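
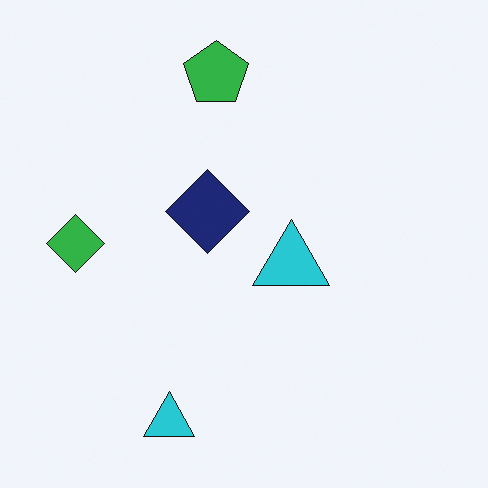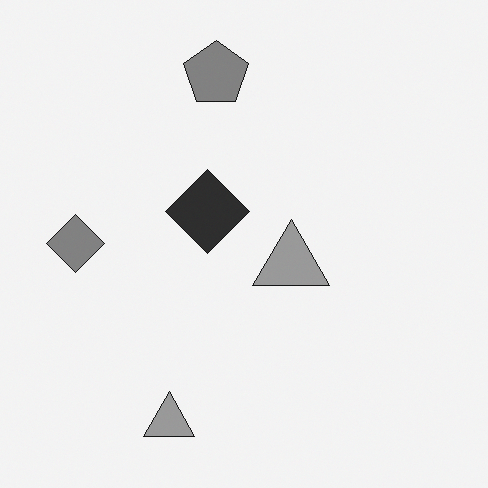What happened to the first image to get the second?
This is the original image converted to grayscale.

All color is removed — every shape is now a shade of grey.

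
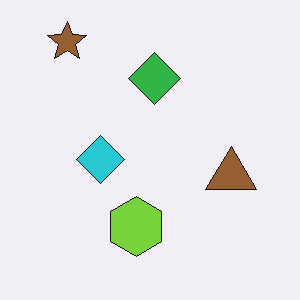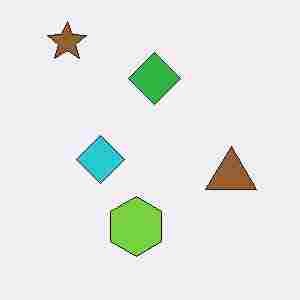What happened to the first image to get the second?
The second image is the first heavily JPEG-compressed with obvious blocking artifacts.

Blocky 8×8 compression artifacts appear around shape edges and the flat background shows ringing — characteristic JPEG degradation.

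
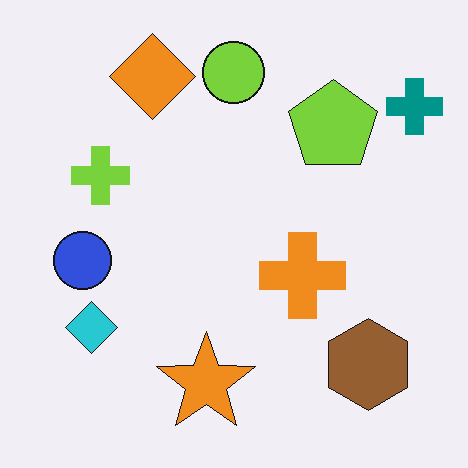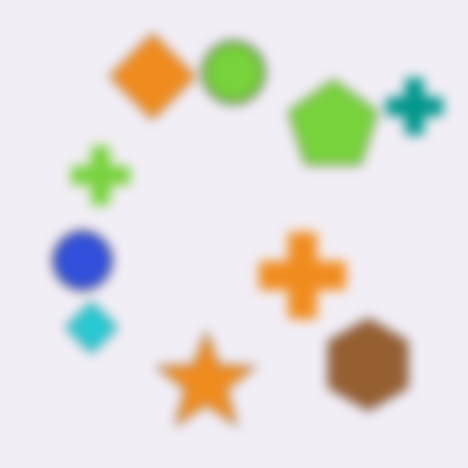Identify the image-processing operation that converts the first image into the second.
Strongly gaussian-blurred.

Shape edges and outlines are uniformly softened across the whole image.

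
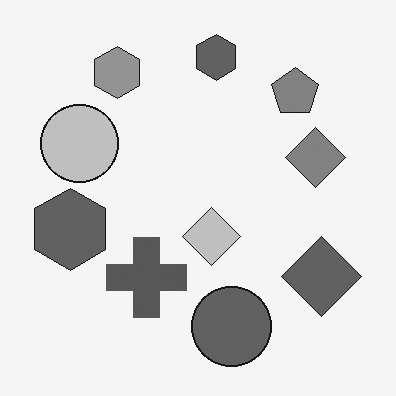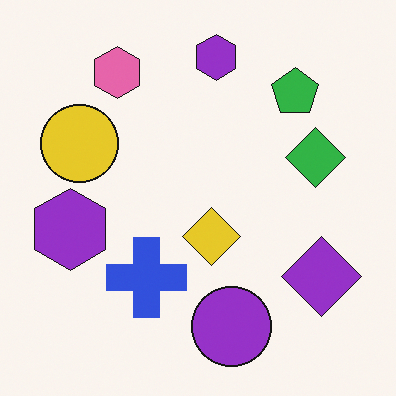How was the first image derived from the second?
The first image is the second converted to grayscale.

All color is removed — every shape is now a shade of grey.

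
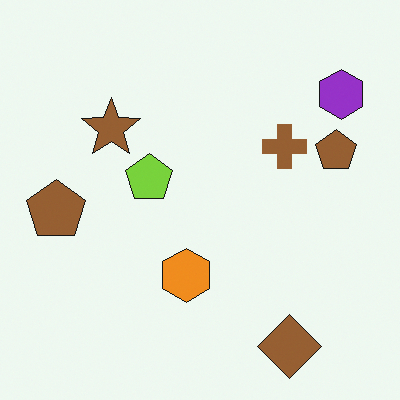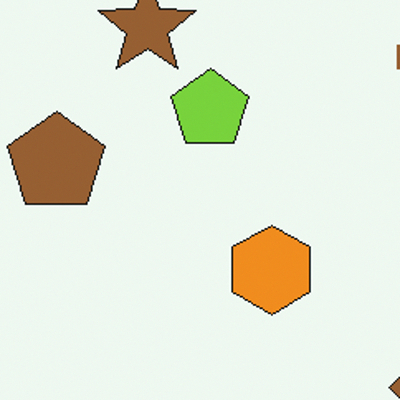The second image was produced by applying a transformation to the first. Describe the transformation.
This is the original image cropped to a noticeably smaller region and rescaled.

The visible shapes are larger and the field of view is narrower; shapes near the original edges may be partly or wholly outside the frame — a crop-and-rescale.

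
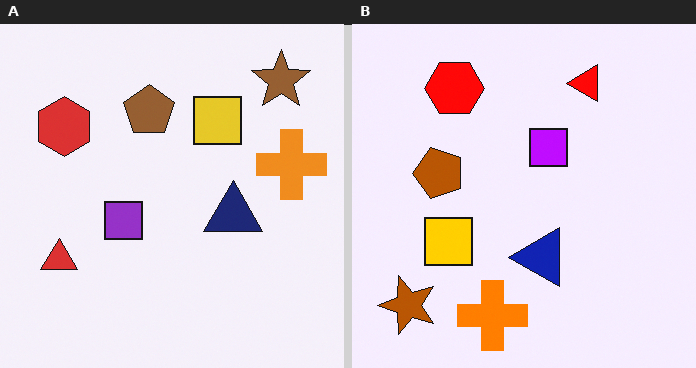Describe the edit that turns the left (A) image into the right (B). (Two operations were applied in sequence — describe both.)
The transformation is: transposed (reflected across the top-left ↔ bottom-right diagonal), then made much more vivid (saturation change).

Shapes have swapped their row and column positions — what was in the top-right is now in the bottom-left — a diagonal reflection. All colors are more vivid — a global saturation change.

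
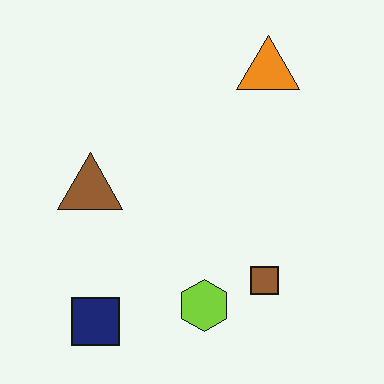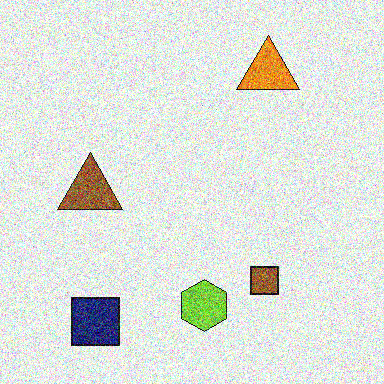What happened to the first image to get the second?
The image was degraded with heavy additive noise.

Random speckle covers the whole image, including the flat background.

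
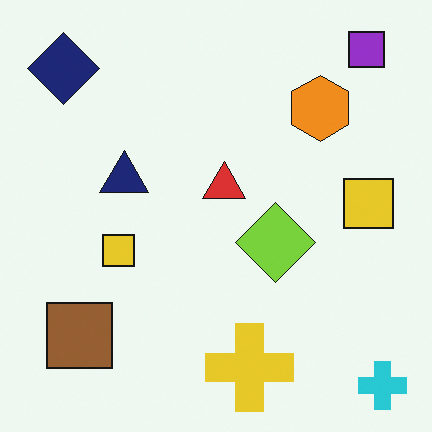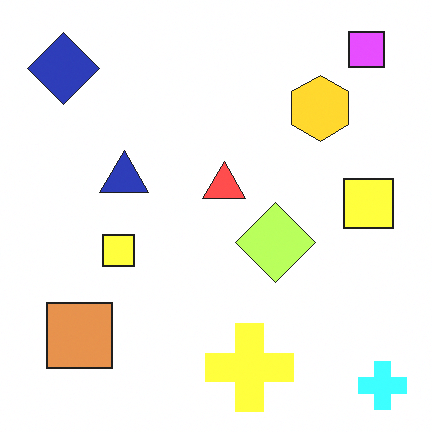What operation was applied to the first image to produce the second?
Substantially brightened.

Every pixel — background and shapes alike — is uniformly brightened.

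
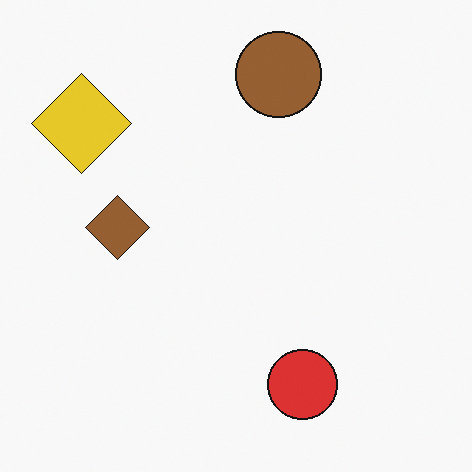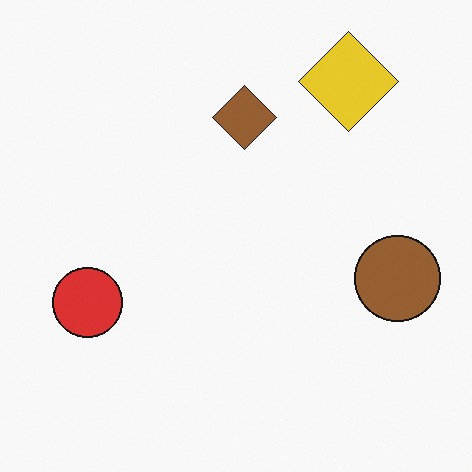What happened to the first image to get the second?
This is the original image rotated 90° clockwise.

The yellow diamond sits in the top-left of the first image and the top-right of the second — consistent with a whole-image 90° clockwise rotation.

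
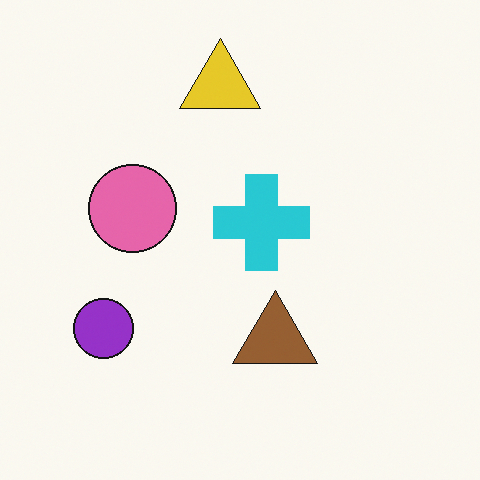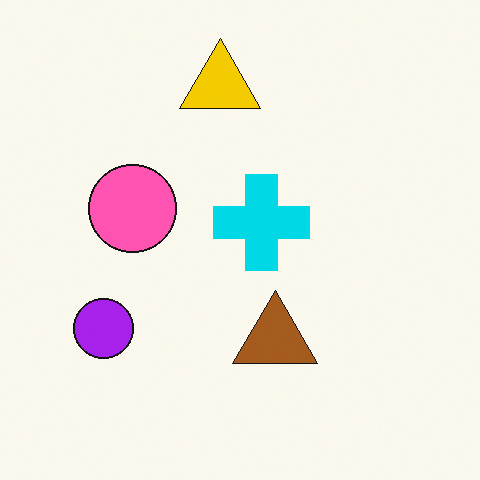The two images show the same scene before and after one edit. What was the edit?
This is the original image slightly oversaturated.

All colors are more vivid — a global saturation change.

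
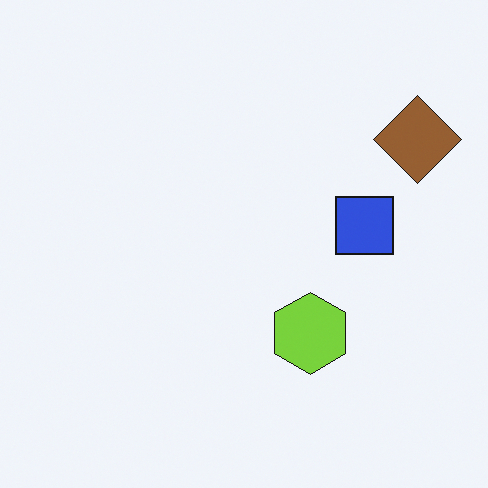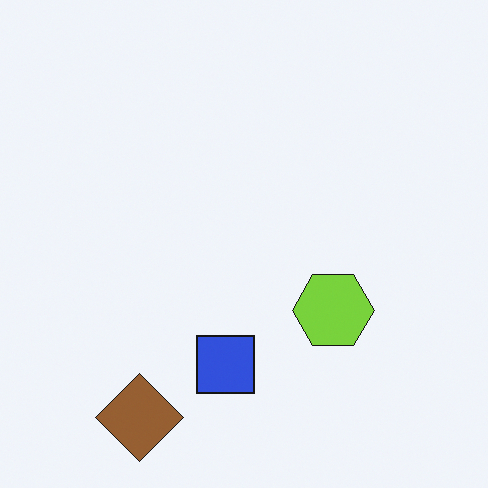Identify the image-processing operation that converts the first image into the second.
Transposed (reflected across the top-left ↔ bottom-right diagonal).

Shapes have swapped their row and column positions — what was in the top-right is now in the bottom-left — a diagonal reflection.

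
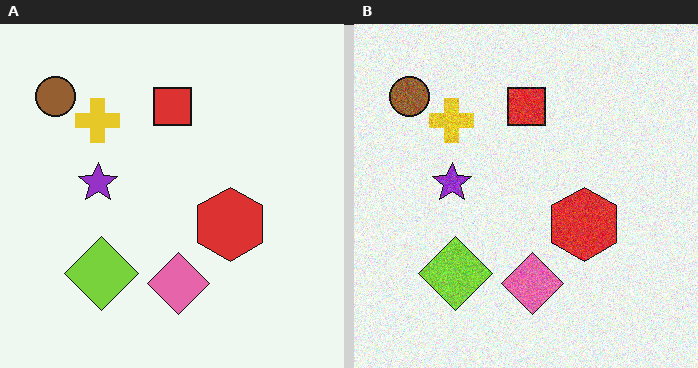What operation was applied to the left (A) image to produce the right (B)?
This is the original image degraded with moderate additive noise.

Random speckle covers the whole image, including the flat background.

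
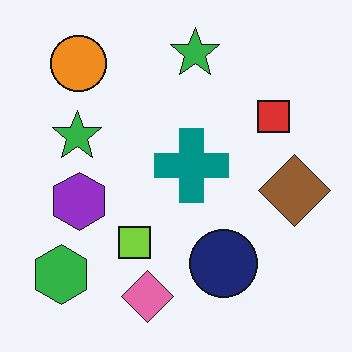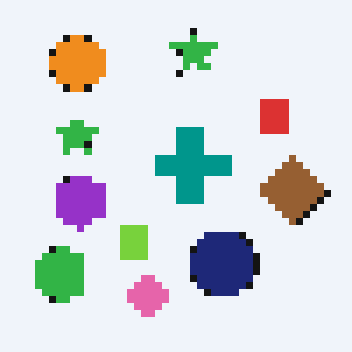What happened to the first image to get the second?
The image was moderately pixelated.

Shapes are reduced to large square blocks; fine edges and outlines are lost — a downscale-then-upscale (mosaic) effect.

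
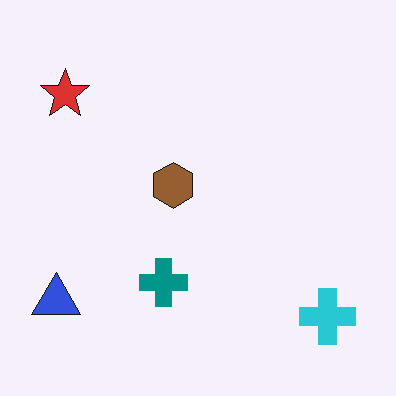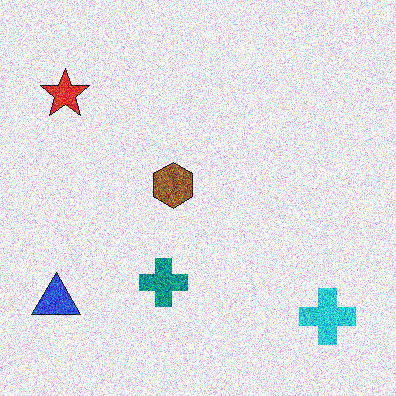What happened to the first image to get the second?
The second image is the first degraded with strong gaussian noise.

Random speckle covers the whole image, including the flat background.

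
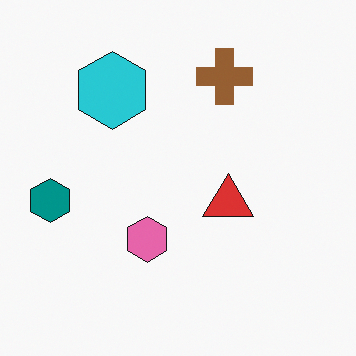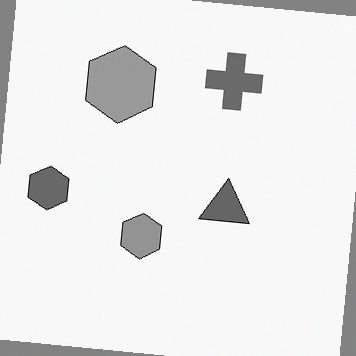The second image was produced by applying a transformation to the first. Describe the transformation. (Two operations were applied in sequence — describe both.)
This is the original image converted to grayscale, then rotated clockwise by a slight angle.

All color is removed — every shape is now a shade of grey. Every shape is tilted by the same angle and the image corners show triangular fill wedges — a whole-image rotation by a non-right angle.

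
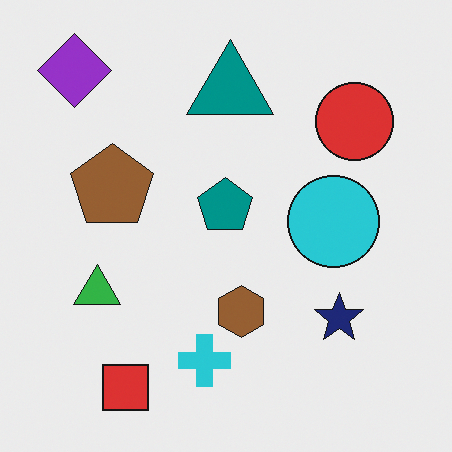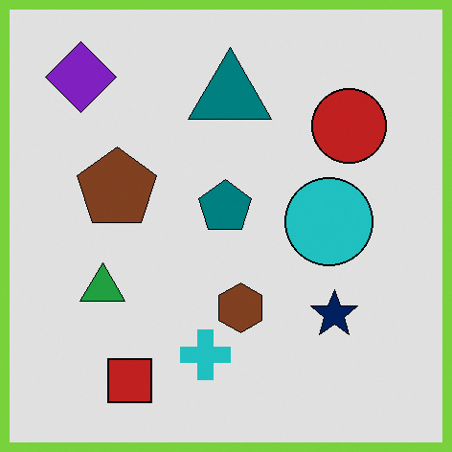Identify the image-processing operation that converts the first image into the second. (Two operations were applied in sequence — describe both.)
The second image is the first moderately posterized, then framed with a lime border.

Each flat color has snapped to a coarser quantized level — most visibly, the near-white background has dropped to a flat grey. A solid lime frame runs around the edge of the second image, with the content slightly shrunk inside it.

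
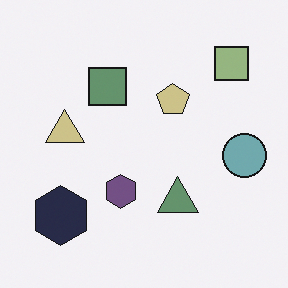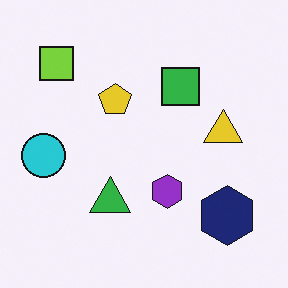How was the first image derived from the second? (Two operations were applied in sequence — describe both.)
This is the original image flipped horizontally (left ↔ right), then made much more muted (saturation change).

The cyan circle is in the left of the second image and the right of the first — shapes on opposite sides of the vertical midline have swapped in a mirror flip. All colors are more muted and greyish — a global saturation change.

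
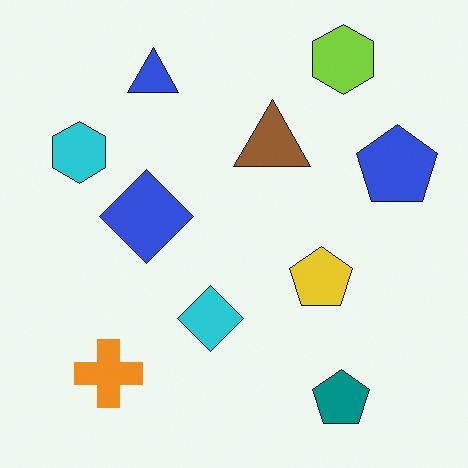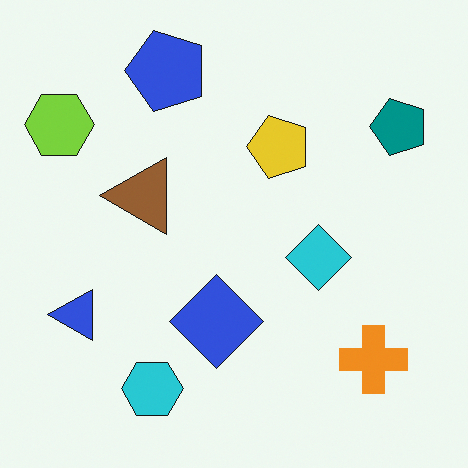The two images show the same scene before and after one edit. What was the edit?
Rotated 90° counter-clockwise.

The lime hexagon sits in the top-right of the first image and the top-left of the second — consistent with a whole-image 90° counter-clockwise rotation.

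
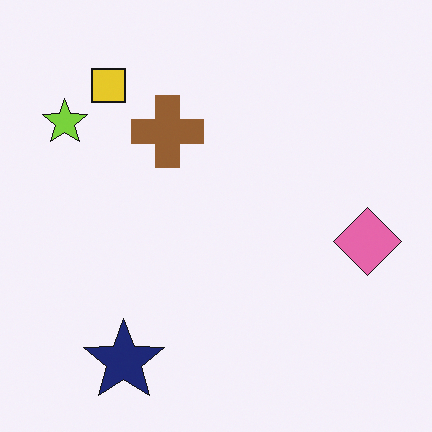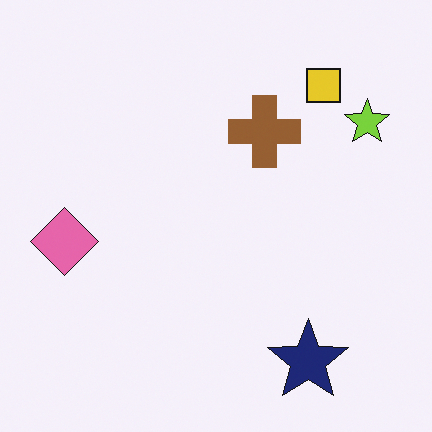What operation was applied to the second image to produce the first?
Flipped horizontally (left ↔ right).

The pink diamond is in the left of the second image and the right of the first — shapes on opposite sides of the vertical midline have swapped in a mirror flip.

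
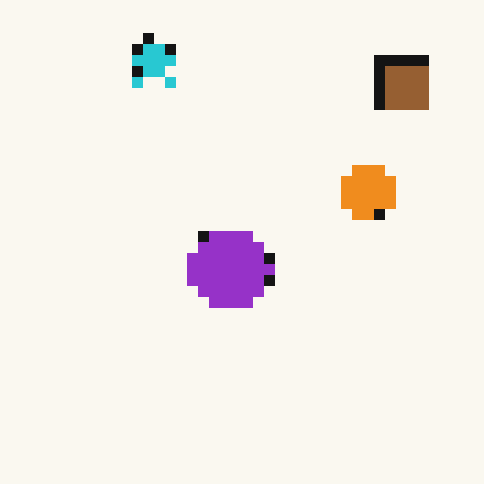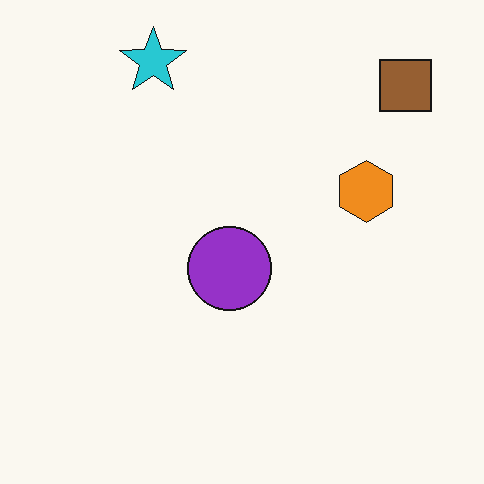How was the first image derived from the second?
It was heavily pixelated into large blocks.

Shapes are reduced to large square blocks; fine edges and outlines are lost — a downscale-then-upscale (mosaic) effect.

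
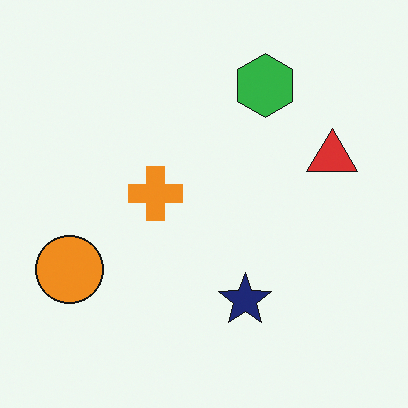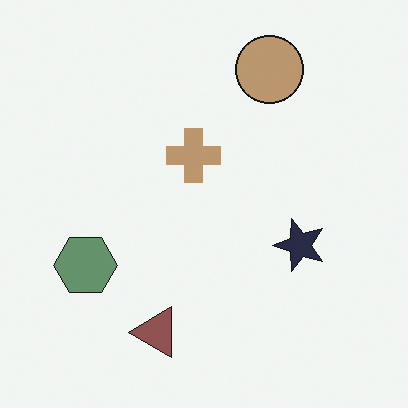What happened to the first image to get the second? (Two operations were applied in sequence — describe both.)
The transformation is: transposed (reflected across the top-left ↔ bottom-right diagonal), then heavily desaturated.

Shapes have swapped their row and column positions — what was in the top-right is now in the bottom-left — a diagonal reflection. All colors are more muted and greyish — a global saturation change.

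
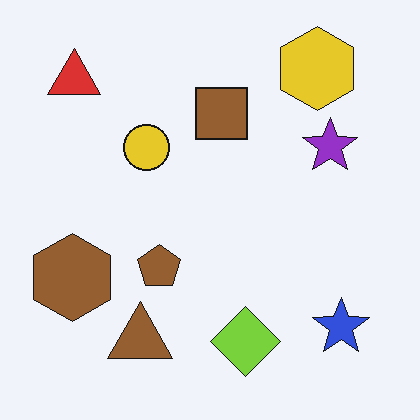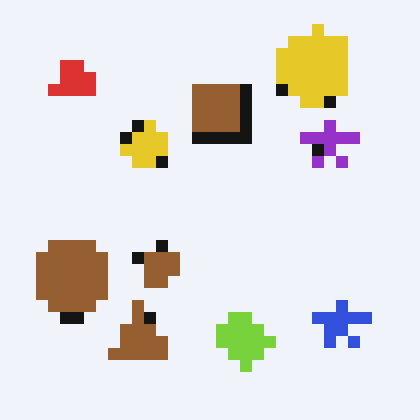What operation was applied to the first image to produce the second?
The transformation is: heavily pixelated into large blocks.

Shapes are reduced to large square blocks; fine edges and outlines are lost — a downscale-then-upscale (mosaic) effect.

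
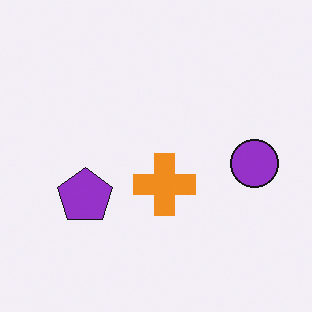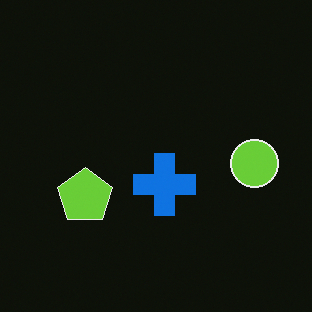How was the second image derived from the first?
This is the original image color-inverted (negative).

The light background has become dark and every shape's color is its complement — a photographic negative.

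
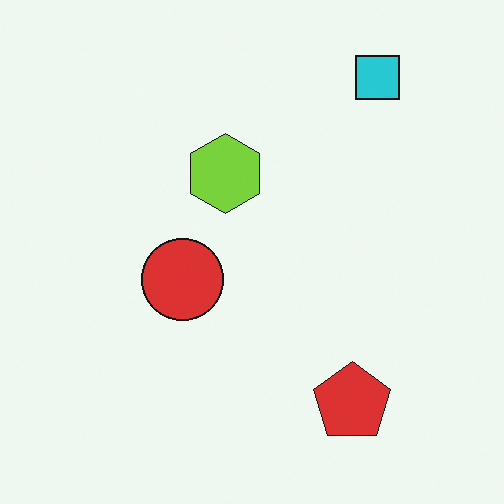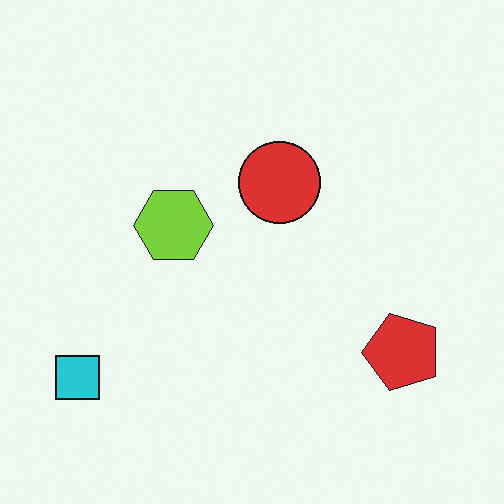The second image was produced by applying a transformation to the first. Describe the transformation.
The image was transposed (reflected across the top-left ↔ bottom-right diagonal).

Shapes have swapped their row and column positions — what was in the top-right is now in the bottom-left — a diagonal reflection.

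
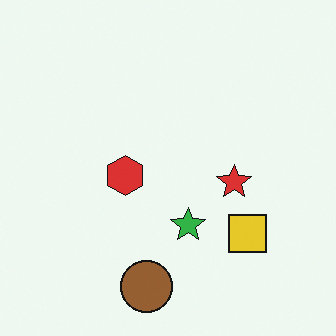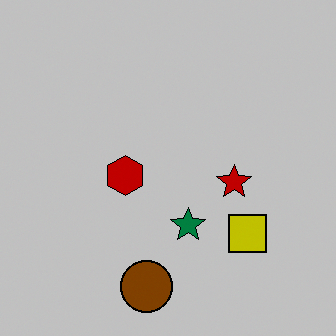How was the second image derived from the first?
The image was heavily posterized to just a handful of flat colors.

Each flat color has snapped to a coarser quantized level — most visibly, the near-white background has dropped to a flat grey.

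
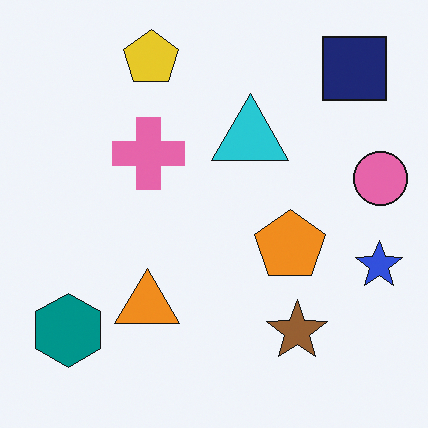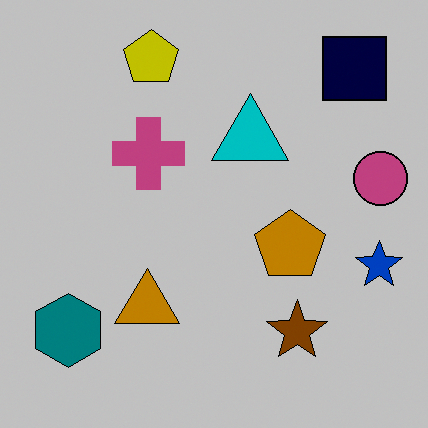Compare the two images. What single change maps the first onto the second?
The image was aggressively posterized.

Each flat color has snapped to a coarser quantized level — most visibly, the near-white background has dropped to a flat grey.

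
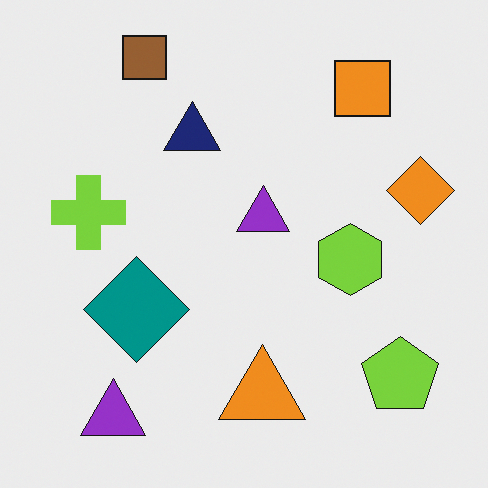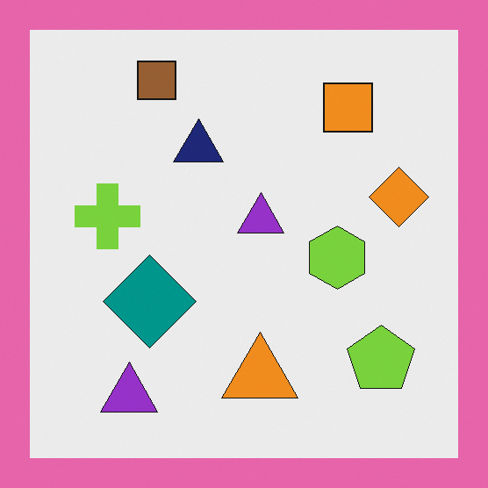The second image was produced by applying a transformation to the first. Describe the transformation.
Framed with a pink border.

A solid pink frame runs around the edge of the second image, with the content slightly shrunk inside it.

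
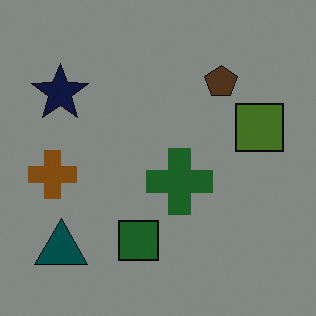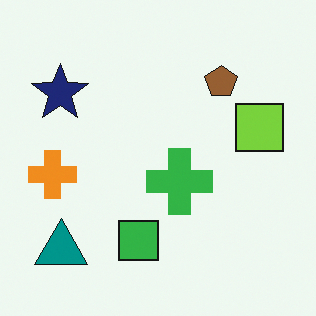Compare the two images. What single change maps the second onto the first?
Substantially darkened.

Every pixel — background and shapes alike — is uniformly darkened.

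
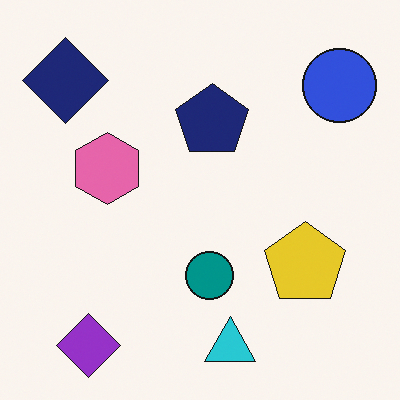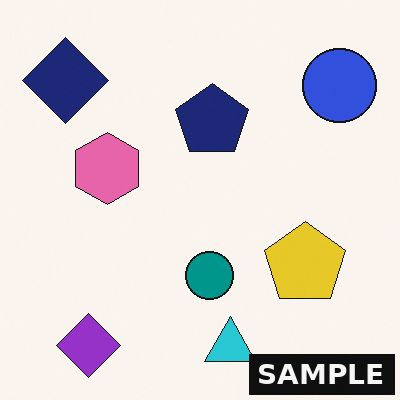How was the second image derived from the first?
Watermarked with the text "SAMPLE" in the lower-right corner.

A dark label reading "SAMPLE" appears in the lower-right corner.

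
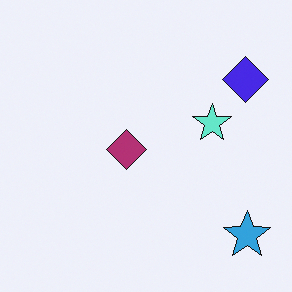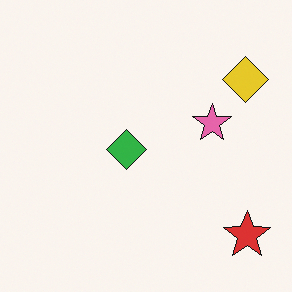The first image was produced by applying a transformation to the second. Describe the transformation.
The first image is the second hue-shifted by a large amount.

Every shape's color has rotated by the same amount around the hue wheel — a uniform hue shift.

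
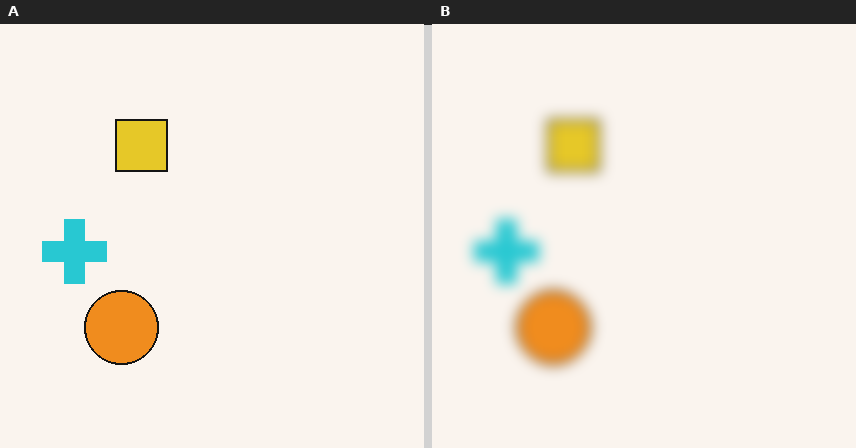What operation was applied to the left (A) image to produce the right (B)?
The right (B) image is the left (A) strongly gaussian-blurred.

Shape edges and outlines are uniformly softened across the whole image.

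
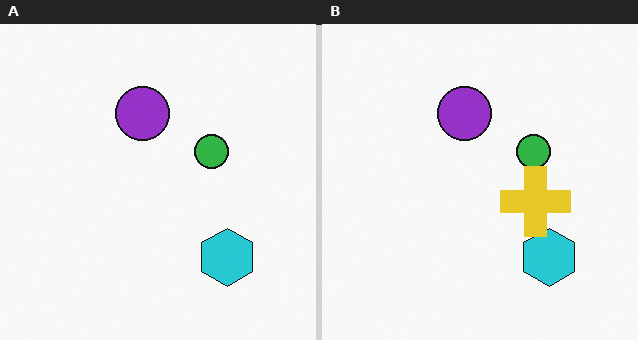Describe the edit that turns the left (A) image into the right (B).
The transformation is: overlaid with an additional yellow cross.

A yellow cross appears in the right (B) image that is absent from the left (A).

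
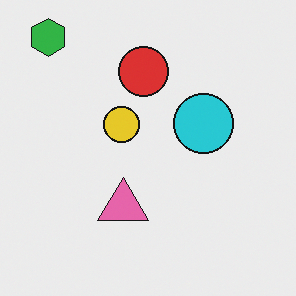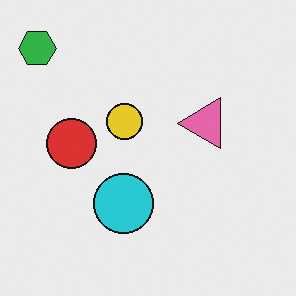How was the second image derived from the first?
The transformation is: transposed (reflected across the top-left ↔ bottom-right diagonal).

Shapes have swapped their row and column positions — what was in the top-right is now in the bottom-left — a diagonal reflection.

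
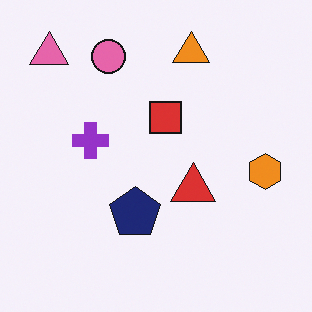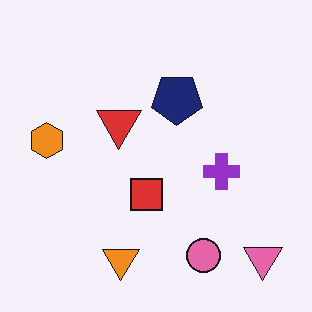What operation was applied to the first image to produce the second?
It was rotated 180°.

The pink triangle sits in the top-left of the first image and the bottom-right of the second — consistent with a whole-image 180° rotation.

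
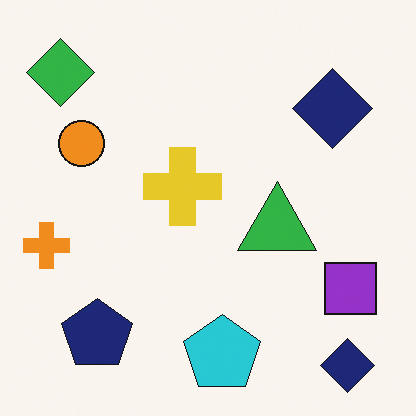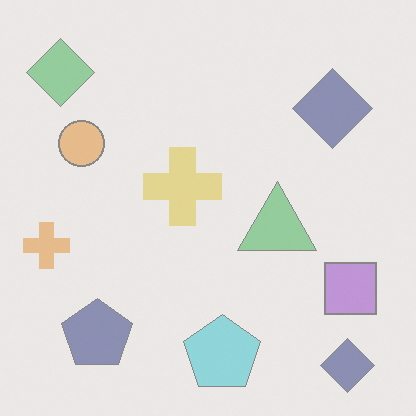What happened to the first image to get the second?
It was washed out (contrast reduced).

Tones are pushed toward mid-grey across the whole image — a global contrast change.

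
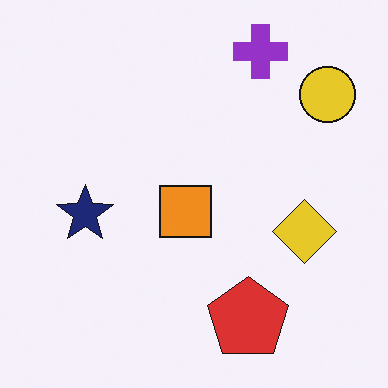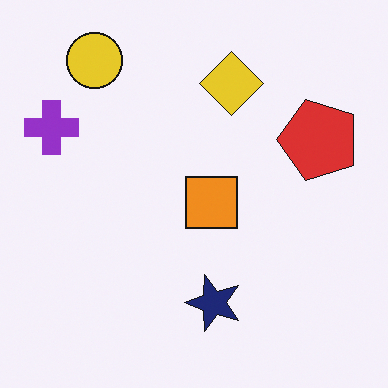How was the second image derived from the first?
The image was rotated 90° counter-clockwise.

The yellow circle sits in the top-right of the first image and the top-left of the second — consistent with a whole-image 90° counter-clockwise rotation.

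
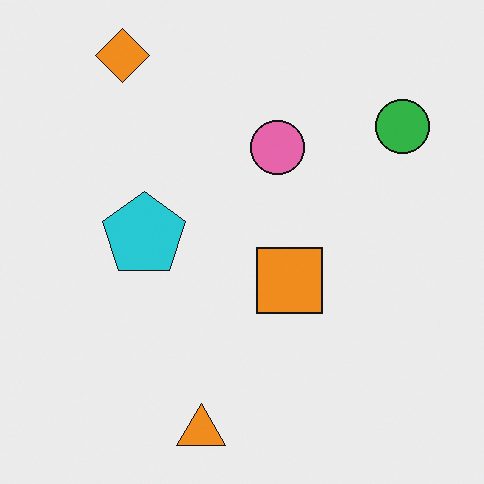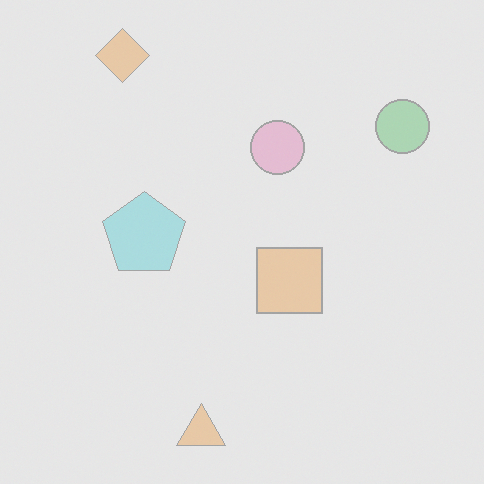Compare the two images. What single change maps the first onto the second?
This is the original image washed out (contrast reduced).

Tones are pushed toward mid-grey across the whole image — a global contrast change.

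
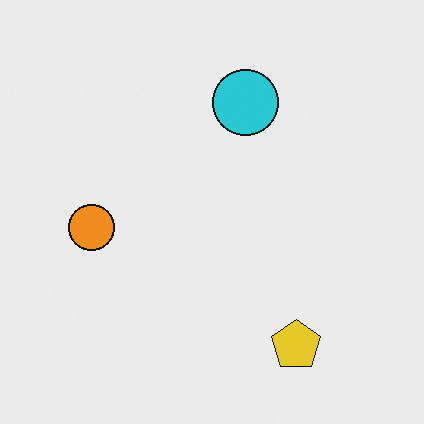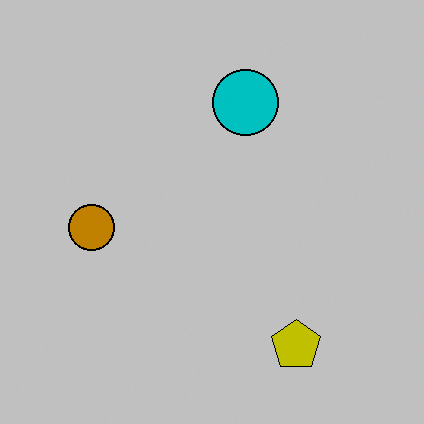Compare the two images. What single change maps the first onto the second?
Heavily posterized to just a handful of flat colors.

Each flat color has snapped to a coarser quantized level — most visibly, the near-white background has dropped to a flat grey.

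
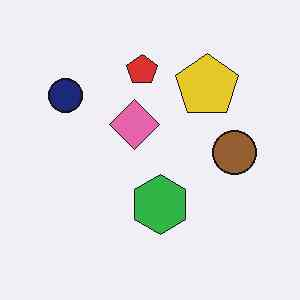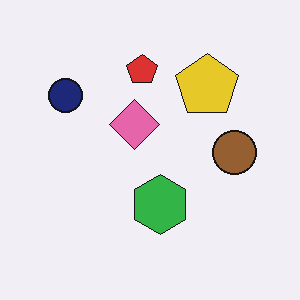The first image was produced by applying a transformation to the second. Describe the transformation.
The image was given moderate JPEG compression.

Blocky 8×8 compression artifacts appear around shape edges and the flat background shows ringing — characteristic JPEG degradation.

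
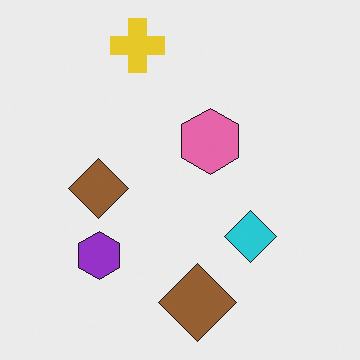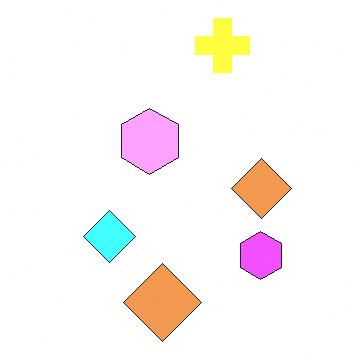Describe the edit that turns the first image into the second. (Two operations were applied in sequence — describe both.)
Flipped horizontally (left ↔ right), then brightened a lot.

The purple hexagon is in the bottom-left of the first image and the bottom-right of the second — shapes on opposite sides of the vertical midline have swapped in a mirror flip. Every pixel — background and shapes alike — is uniformly brightened.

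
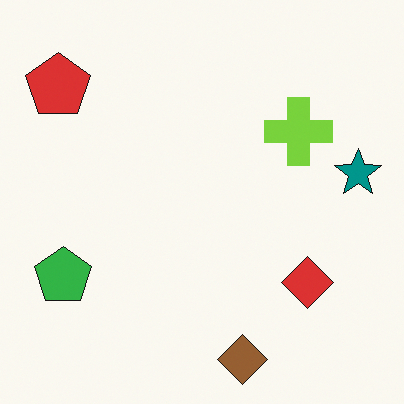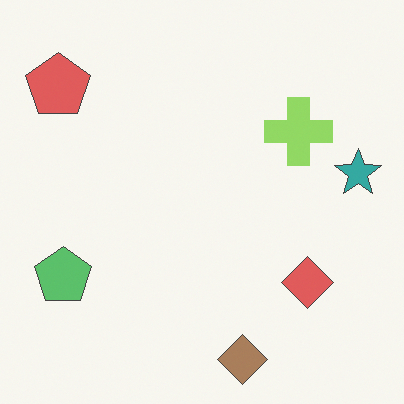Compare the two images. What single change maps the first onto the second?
The second image is the first given slightly reduced contrast.

Tones are pushed toward mid-grey across the whole image — a global contrast change.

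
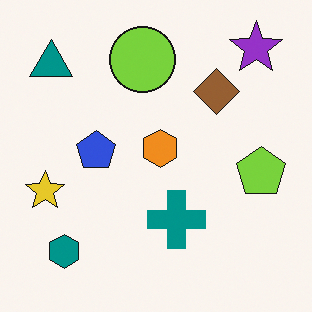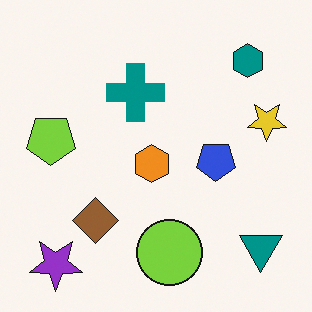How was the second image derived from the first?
The transformation is: rotated 180°.

The purple star sits in the top-right of the first image and the bottom-left of the second — consistent with a whole-image 180° rotation.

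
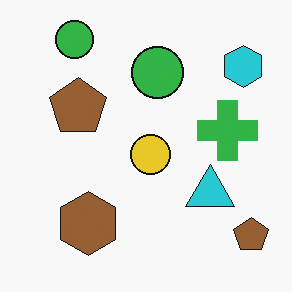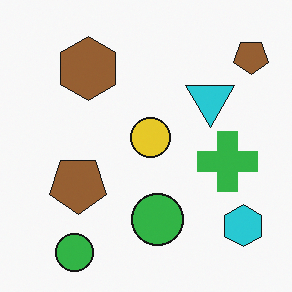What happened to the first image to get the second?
This is the original image flipped vertically (top ↔ bottom).

The cyan hexagon is in the top-right of the first image and the bottom-right of the second — shapes on opposite sides of the horizontal midline have swapped in a mirror flip.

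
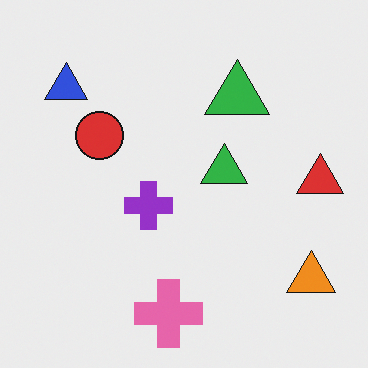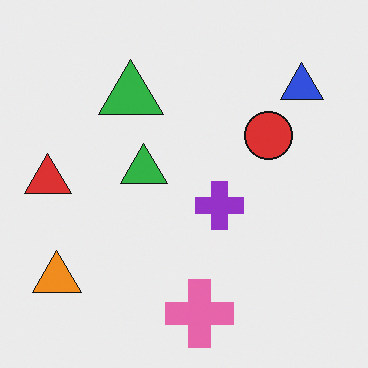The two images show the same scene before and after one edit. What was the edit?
The second image is the first flipped horizontally (left ↔ right).

The red triangle is in the right of the first image and the left of the second — shapes on opposite sides of the vertical midline have swapped in a mirror flip.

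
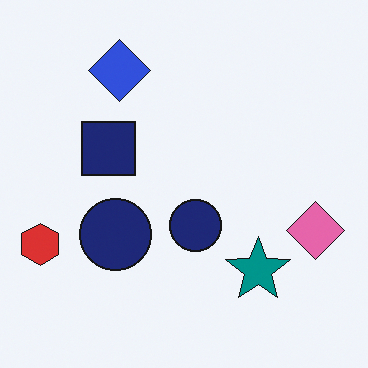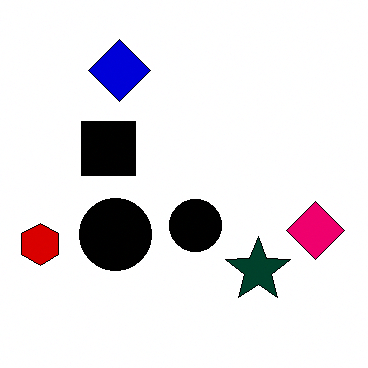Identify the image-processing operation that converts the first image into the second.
The transformation is: boosted in contrast.

Tones are pushed away from mid-grey across the whole image — a global contrast change.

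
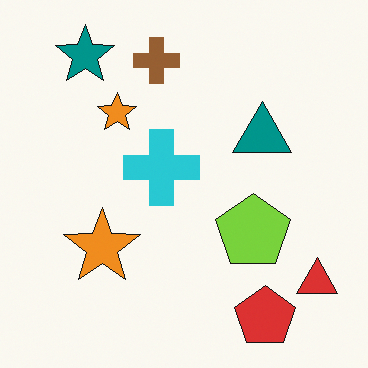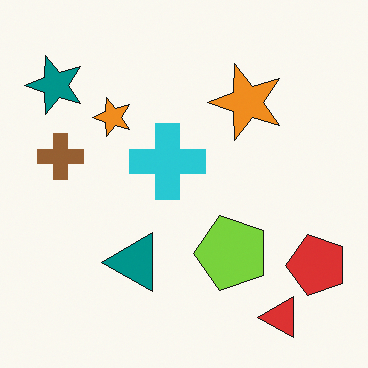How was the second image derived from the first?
The second image is the first transposed (reflected across the top-left ↔ bottom-right diagonal).

Shapes have swapped their row and column positions — what was in the top-right is now in the bottom-left — a diagonal reflection.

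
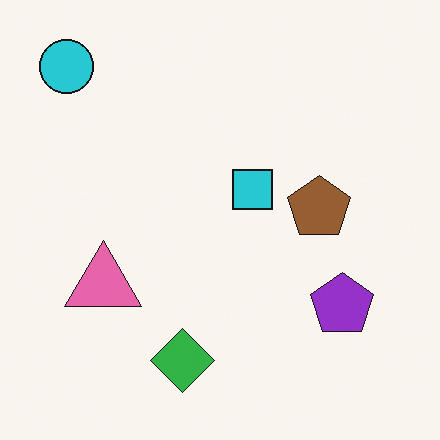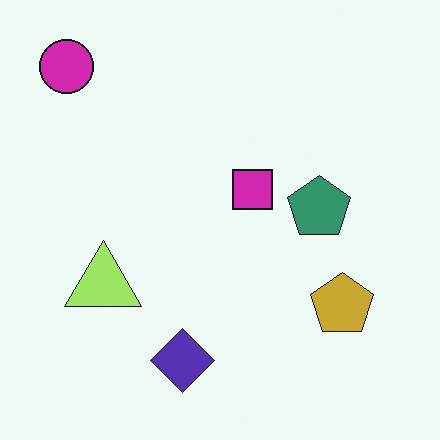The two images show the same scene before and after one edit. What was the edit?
The image was hue-shifted through roughly a third of the color wheel.

Every shape's color has rotated by the same amount around the hue wheel — a uniform hue shift.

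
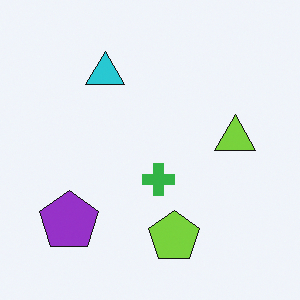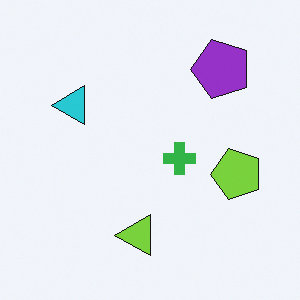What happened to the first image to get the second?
Transposed (reflected across the top-left ↔ bottom-right diagonal).

Shapes have swapped their row and column positions — what was in the top-right is now in the bottom-left — a diagonal reflection.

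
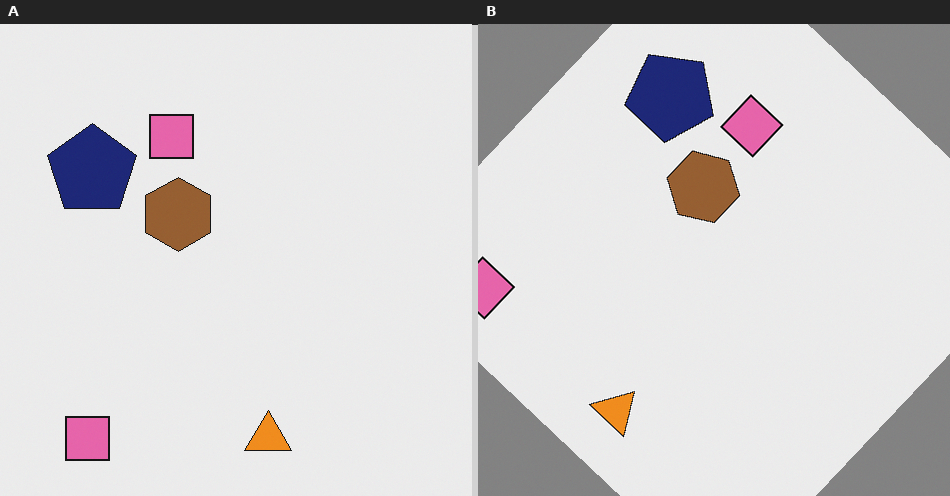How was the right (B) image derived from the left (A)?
This is the original image rotated clockwise by a large amount — several tens of degrees.

Every shape is tilted by the same angle and the image corners show triangular fill wedges — a whole-image rotation by a non-right angle.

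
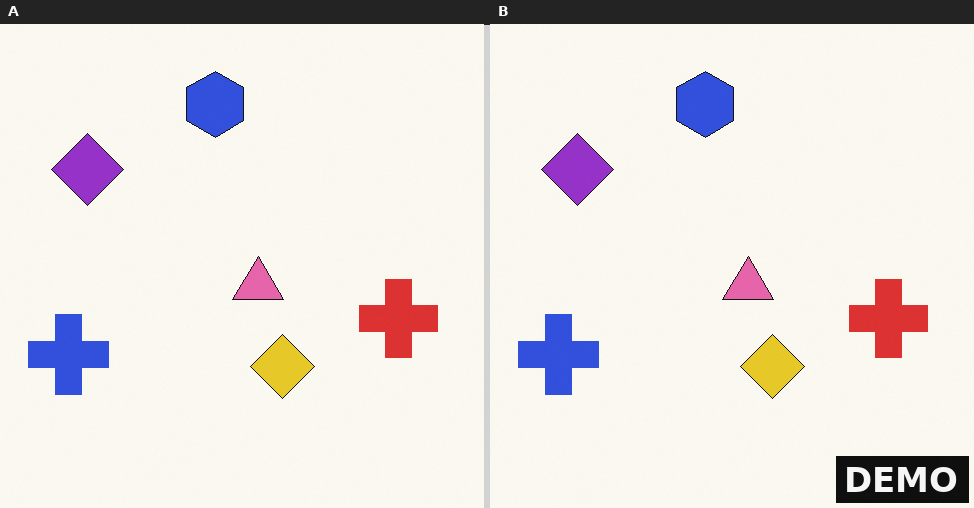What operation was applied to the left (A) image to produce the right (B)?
The image was watermarked with the text "DEMO" in the lower-right corner.

A dark label reading "DEMO" appears in the lower-right corner.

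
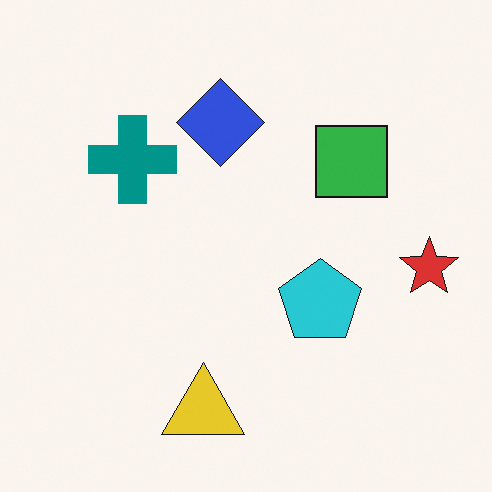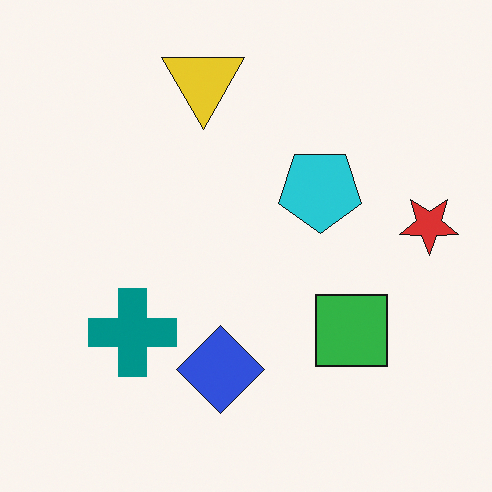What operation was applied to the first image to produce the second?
Flipped vertically (top ↔ bottom).

The yellow triangle is in the bottom of the first image and the top of the second — shapes on opposite sides of the horizontal midline have swapped in a mirror flip.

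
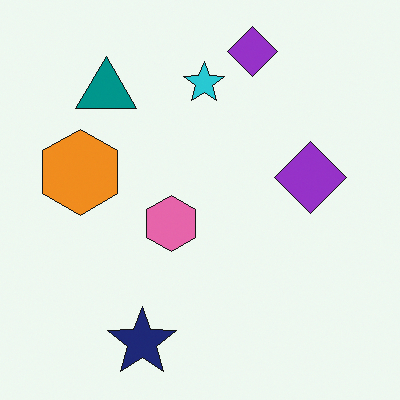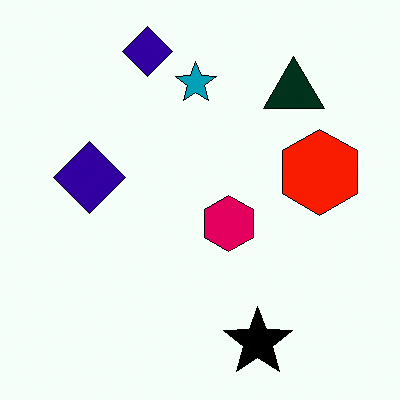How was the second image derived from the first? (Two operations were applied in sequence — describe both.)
The transformation is: flipped horizontally (left ↔ right), then boosted in contrast.

The orange hexagon is in the left of the first image and the right of the second — shapes on opposite sides of the vertical midline have swapped in a mirror flip. Tones are pushed away from mid-grey across the whole image — a global contrast change.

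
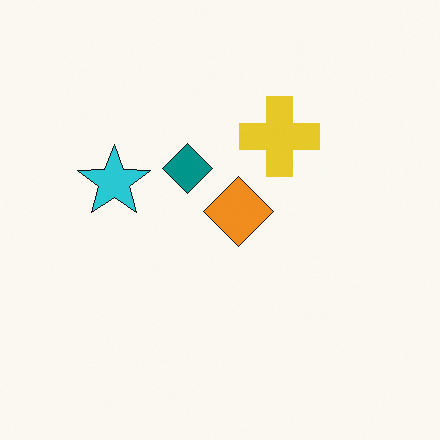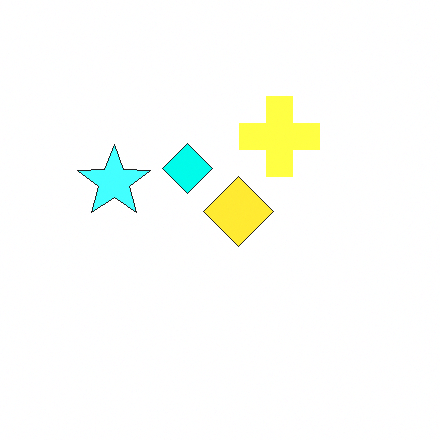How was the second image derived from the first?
Substantially brightened.

Every pixel — background and shapes alike — is uniformly brightened.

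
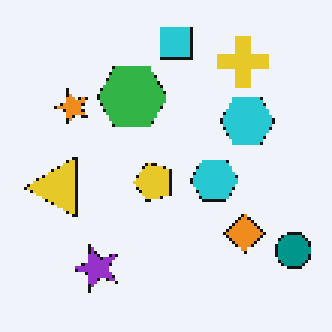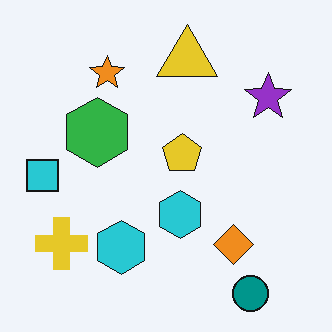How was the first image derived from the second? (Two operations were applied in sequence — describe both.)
The image was transposed (reflected across the top-left ↔ bottom-right diagonal), then lightly pixelated (a mild mosaic effect).

Shapes have swapped their row and column positions — what was in the top-right is now in the bottom-left — a diagonal reflection. Shapes are reduced to large square blocks; fine edges and outlines are lost — a downscale-then-upscale (mosaic) effect.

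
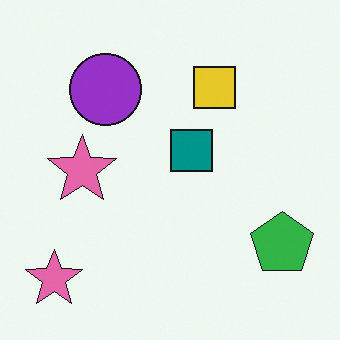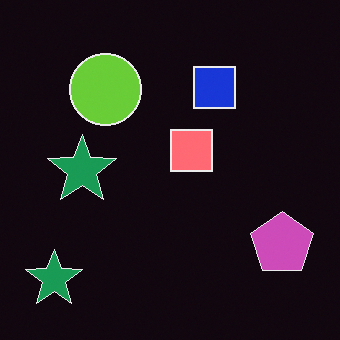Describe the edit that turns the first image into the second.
Color-inverted (negative).

The light background has become dark and every shape's color is its complement — a photographic negative.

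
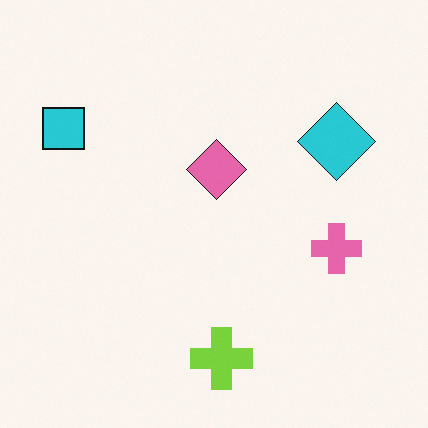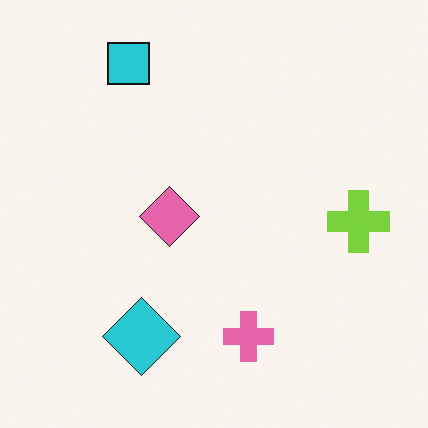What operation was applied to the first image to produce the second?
The second image is the first transposed (reflected across the top-left ↔ bottom-right diagonal).

Shapes have swapped their row and column positions — what was in the top-right is now in the bottom-left — a diagonal reflection.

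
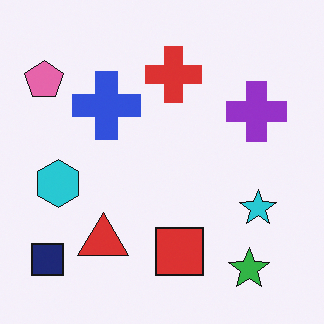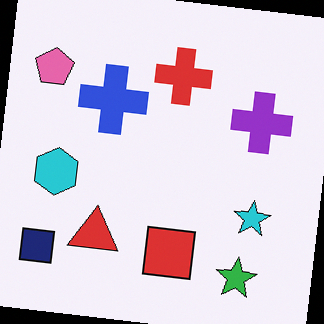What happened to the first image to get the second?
It was rotated clockwise by a slight angle.

Every shape is tilted by the same angle and the image corners show triangular fill wedges — a whole-image rotation by a non-right angle.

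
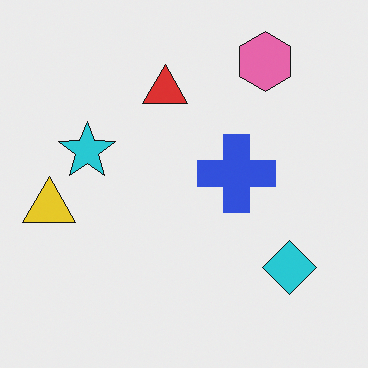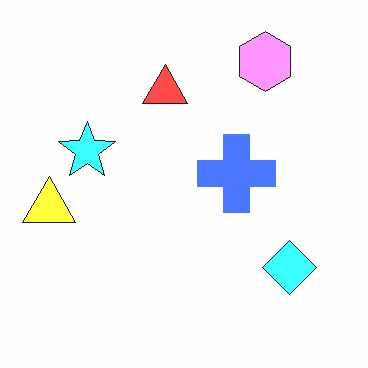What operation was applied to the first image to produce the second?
The transformation is: brightened a lot.

Every pixel — background and shapes alike — is uniformly brightened.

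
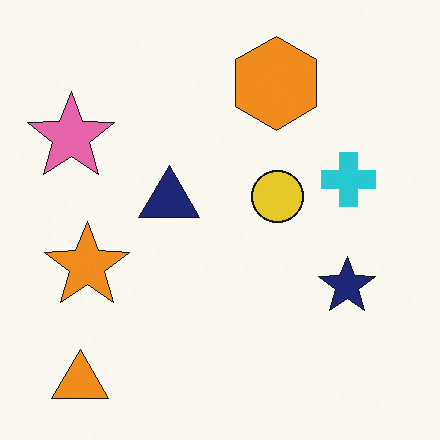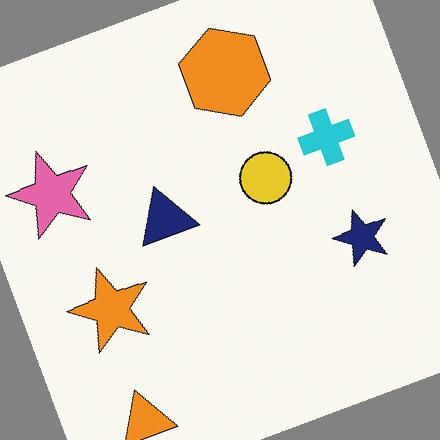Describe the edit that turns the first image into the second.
The transformation is: rotated counter-clockwise by a moderate amount.

Every shape is tilted by the same angle and the image corners show triangular fill wedges — a whole-image rotation by a non-right angle.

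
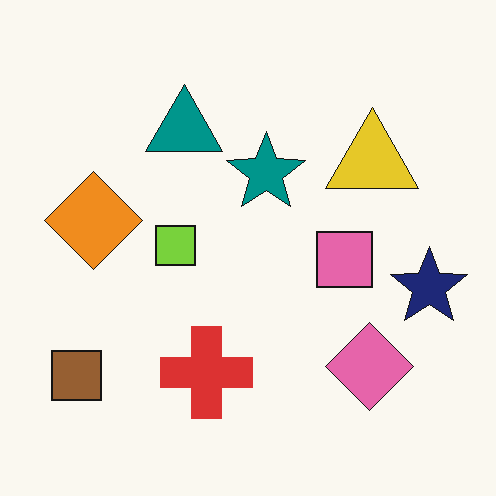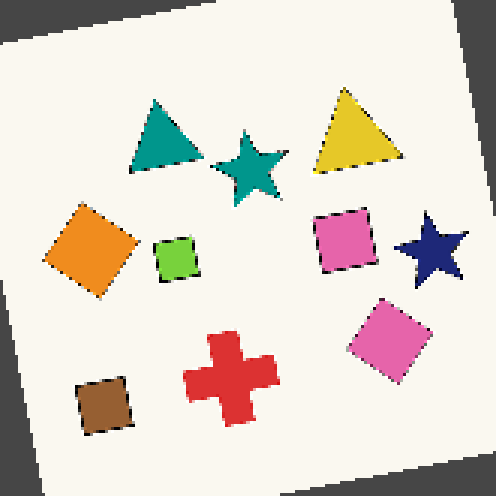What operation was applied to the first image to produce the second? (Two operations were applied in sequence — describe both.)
This is the original image rotated counter-clockwise by a small amount, then lightly pixelated (a mild mosaic effect).

Every shape is tilted by the same angle and the image corners show triangular fill wedges — a whole-image rotation by a non-right angle. Shapes are reduced to large square blocks; fine edges and outlines are lost — a downscale-then-upscale (mosaic) effect.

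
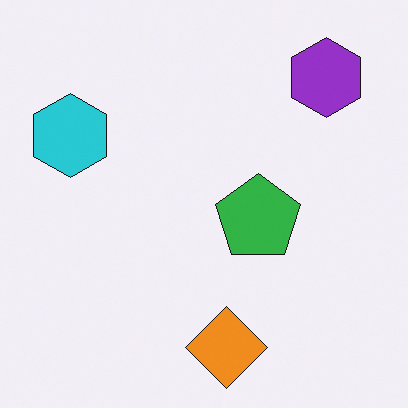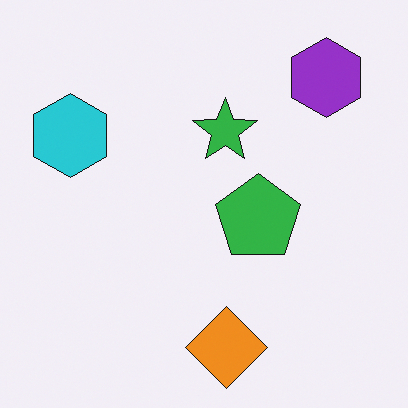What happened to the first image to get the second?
The transformation is: overlaid with an additional green star.

A green star appears in the second image that is absent from the first.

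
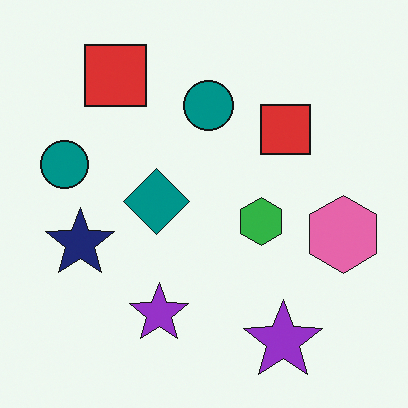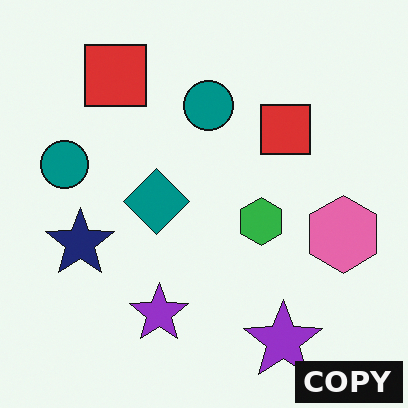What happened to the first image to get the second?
The image was watermarked with the text "COPY" in the lower-right corner.

A dark label reading "COPY" appears in the lower-right corner.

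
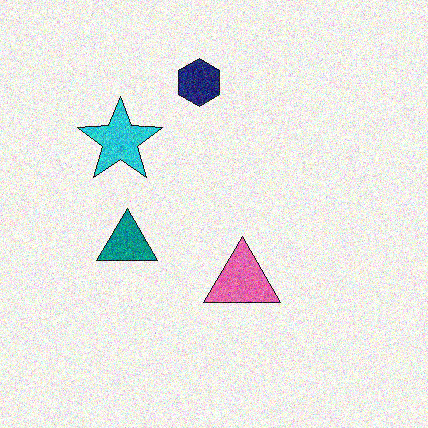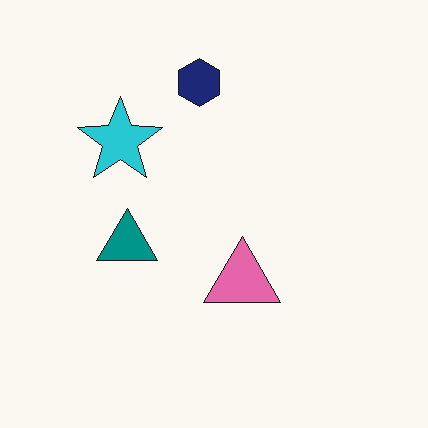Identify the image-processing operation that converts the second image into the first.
Degraded with visible gaussian noise.

Random speckle covers the whole image, including the flat background.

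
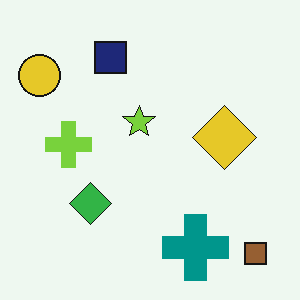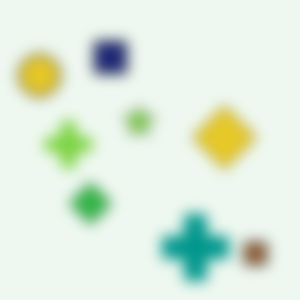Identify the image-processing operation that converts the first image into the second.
Heavily blurred.

Shape edges and outlines are uniformly softened across the whole image.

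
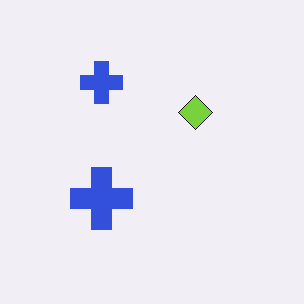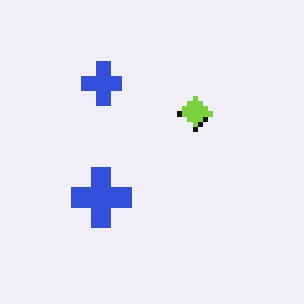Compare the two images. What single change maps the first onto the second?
It was mildly pixelated.

Shapes are reduced to large square blocks; fine edges and outlines are lost — a downscale-then-upscale (mosaic) effect.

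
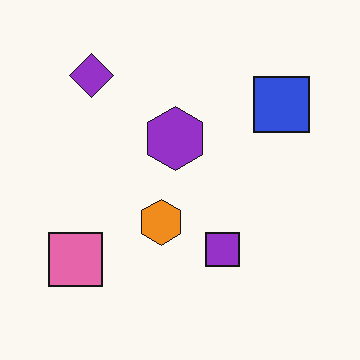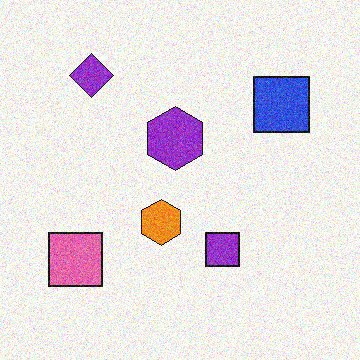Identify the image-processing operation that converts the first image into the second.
The second image is the first degraded with visible gaussian noise.

Random speckle covers the whole image, including the flat background.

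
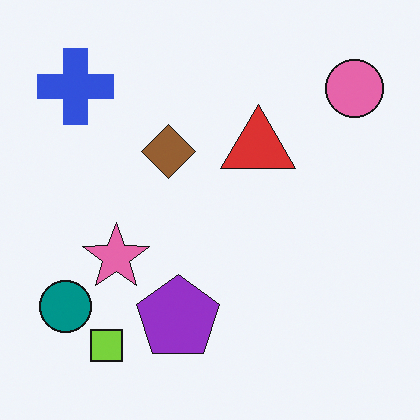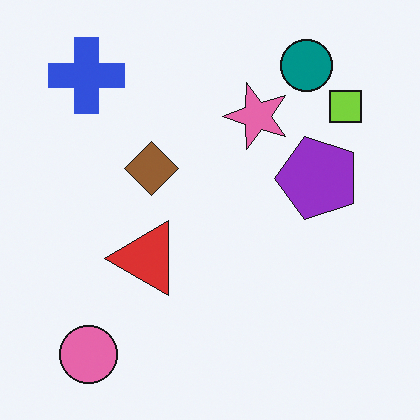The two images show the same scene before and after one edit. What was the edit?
It was transposed (reflected across the top-left ↔ bottom-right diagonal).

Shapes have swapped their row and column positions — what was in the top-right is now in the bottom-left — a diagonal reflection.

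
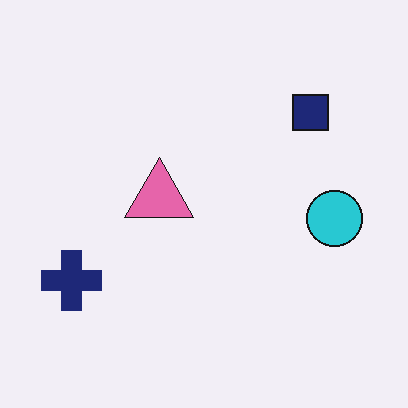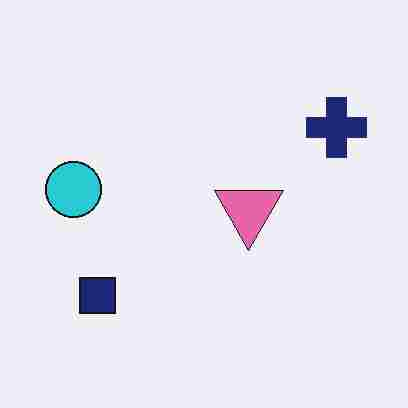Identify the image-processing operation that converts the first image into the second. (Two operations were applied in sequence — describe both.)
The image was heavily JPEG-compressed with obvious blocking artifacts, then rotated 180°.

Blocky 8×8 compression artifacts appear around shape edges and the flat background shows ringing — characteristic JPEG degradation. The navy cross sits in the bottom-left of the first image and the top-right of the second — consistent with a whole-image 180° rotation.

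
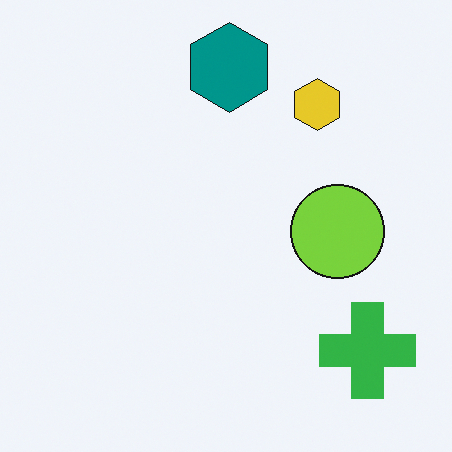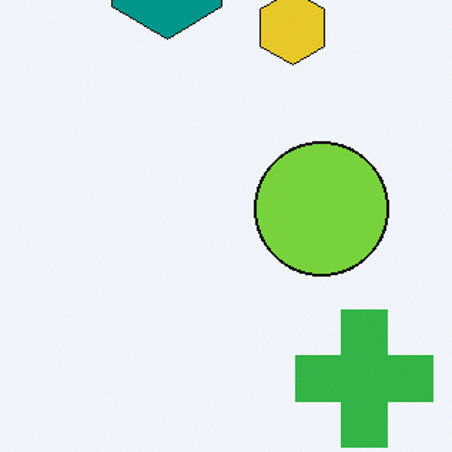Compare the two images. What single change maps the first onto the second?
The transformation is: cropped to a modestly smaller region and rescaled.

The visible shapes are larger and the field of view is narrower; shapes near the original edges may be partly or wholly outside the frame — a crop-and-rescale.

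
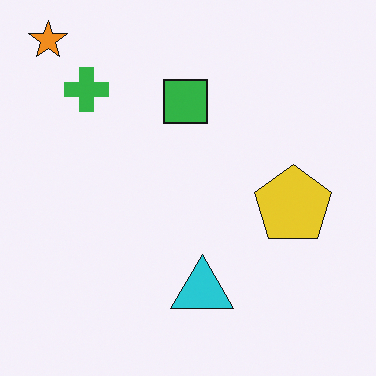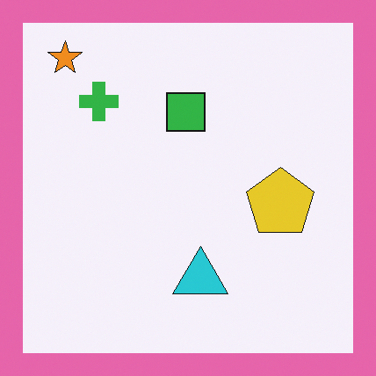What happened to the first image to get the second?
The transformation is: framed with a pink border.

A solid pink frame runs around the edge of the second image, with the content slightly shrunk inside it.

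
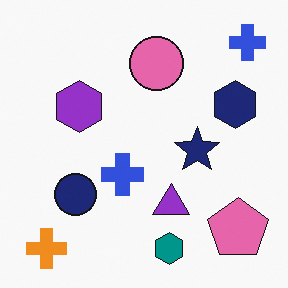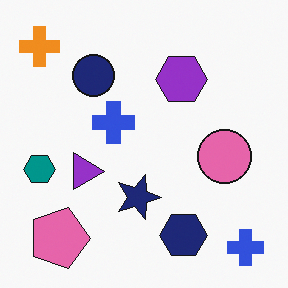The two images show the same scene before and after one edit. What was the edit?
The transformation is: rotated 90° clockwise.

The orange cross sits in the bottom-left of the first image and the top-left of the second — consistent with a whole-image 90° clockwise rotation.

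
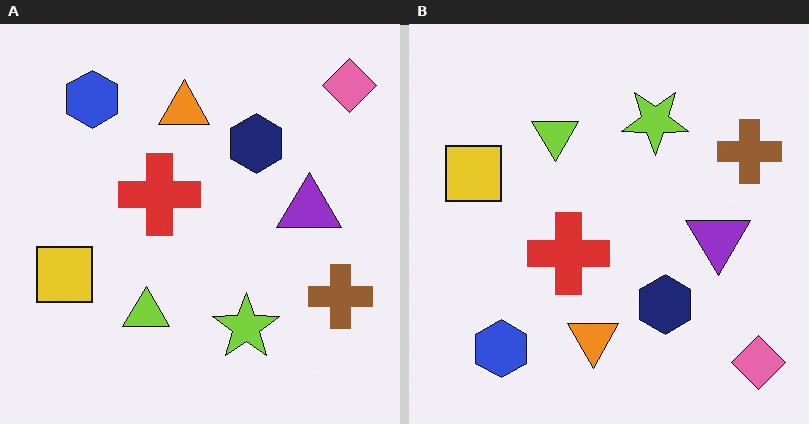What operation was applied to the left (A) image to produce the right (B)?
This is the original image flipped vertically (top ↔ bottom).

The pink diamond is in the top-right of the left (A) image and the bottom-right of the right (B) — shapes on opposite sides of the horizontal midline have swapped in a mirror flip.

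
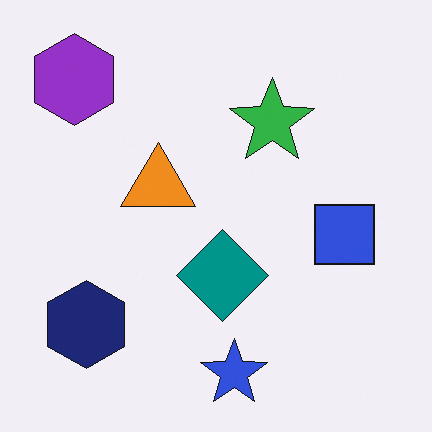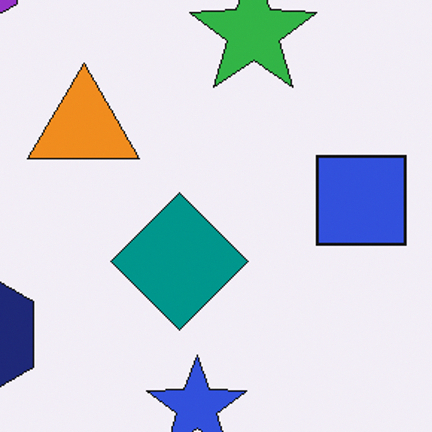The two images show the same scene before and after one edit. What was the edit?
The second image is the first cropped slightly and scaled back up.

The visible shapes are larger and the field of view is narrower; shapes near the original edges may be partly or wholly outside the frame — a crop-and-rescale.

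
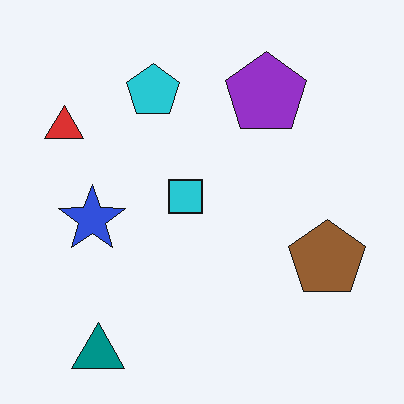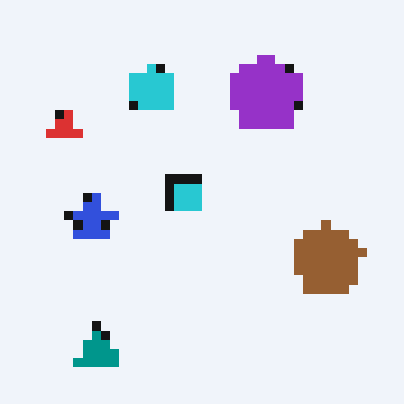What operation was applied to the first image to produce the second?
The image was heavily pixelated into large blocks.

Shapes are reduced to large square blocks; fine edges and outlines are lost — a downscale-then-upscale (mosaic) effect.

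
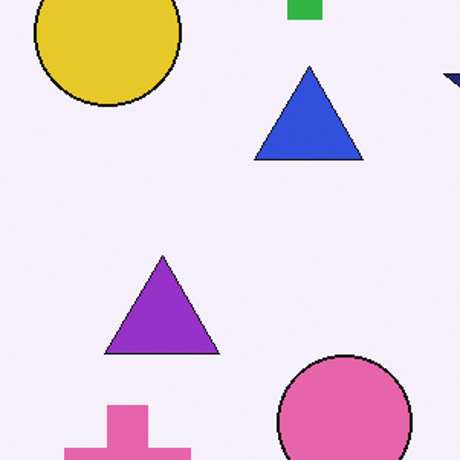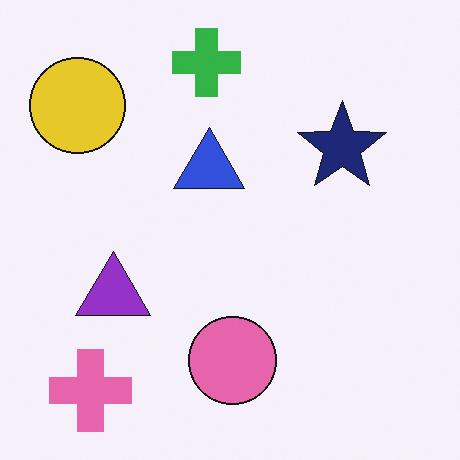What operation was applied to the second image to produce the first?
The image was cropped slightly and scaled back up.

The visible shapes are larger and the field of view is narrower; shapes near the original edges may be partly or wholly outside the frame — a crop-and-rescale.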